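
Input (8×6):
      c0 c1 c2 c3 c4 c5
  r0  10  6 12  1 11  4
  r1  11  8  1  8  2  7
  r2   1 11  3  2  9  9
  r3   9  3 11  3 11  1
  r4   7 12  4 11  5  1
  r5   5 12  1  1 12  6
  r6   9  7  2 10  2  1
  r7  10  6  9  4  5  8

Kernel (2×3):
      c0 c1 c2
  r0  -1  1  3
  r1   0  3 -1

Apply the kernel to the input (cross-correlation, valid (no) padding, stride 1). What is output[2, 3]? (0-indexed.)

The receptive field on the input at this output position is [2 9 9 / 3 11 1]. Elementwise product with the kernel and sum: 2·-1 + 9·1 + 9·3 + 11·3 + 1·-1.

66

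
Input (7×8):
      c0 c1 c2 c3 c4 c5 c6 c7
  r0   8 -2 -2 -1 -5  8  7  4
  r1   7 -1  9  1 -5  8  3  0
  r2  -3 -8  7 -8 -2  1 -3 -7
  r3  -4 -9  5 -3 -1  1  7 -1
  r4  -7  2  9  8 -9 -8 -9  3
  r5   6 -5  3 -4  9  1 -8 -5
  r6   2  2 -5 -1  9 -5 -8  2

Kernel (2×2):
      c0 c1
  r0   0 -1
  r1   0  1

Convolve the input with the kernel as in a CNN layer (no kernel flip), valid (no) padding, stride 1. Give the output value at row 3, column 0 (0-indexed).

11

The receptive field on the input at this output position is [-4 -9 / -7 2]. Elementwise product with the kernel and sum: -9·-1 + 2·1.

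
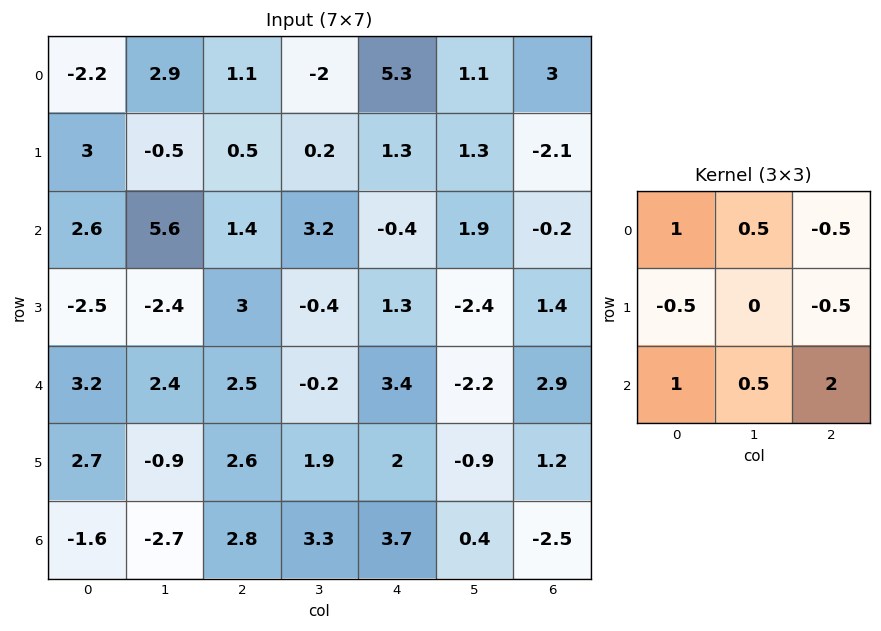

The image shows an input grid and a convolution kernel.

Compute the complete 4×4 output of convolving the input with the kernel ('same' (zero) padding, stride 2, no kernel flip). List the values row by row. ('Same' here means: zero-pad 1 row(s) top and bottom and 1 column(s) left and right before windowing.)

-0.95 -0.3 3.9 -0.3
-7.1 -6.45 -6.9 -2.4
-1.7 2.4 3.75 -0.9
3.15 -0.85 1.5 -0.5

Output[0,0]: The receptive field on the zero-padded input at this output position is [0 0 0 / 0 -2.2 2.9 / 0 3 -0.5]. Elementwise product with the kernel and sum: 0·1 + 0·0.5 + 0·-0.5 + 0·-0.5 + 2.9·-0.5 + 0·1 + 3·0.5 + -0.5·2.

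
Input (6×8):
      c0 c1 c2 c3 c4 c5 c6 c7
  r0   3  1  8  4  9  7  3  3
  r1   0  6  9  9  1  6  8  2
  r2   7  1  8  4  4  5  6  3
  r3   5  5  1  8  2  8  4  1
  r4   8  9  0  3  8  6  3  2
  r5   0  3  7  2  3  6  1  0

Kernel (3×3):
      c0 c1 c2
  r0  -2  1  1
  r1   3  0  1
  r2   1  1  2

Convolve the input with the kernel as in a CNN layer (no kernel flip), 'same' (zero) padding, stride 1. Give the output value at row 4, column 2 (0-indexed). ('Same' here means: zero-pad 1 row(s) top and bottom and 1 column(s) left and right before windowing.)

43

The receptive field on the zero-padded input at this output position is [5 1 8 / 9 0 3 / 3 7 2]. Elementwise product with the kernel and sum: 5·-2 + 1·1 + 8·1 + 9·3 + 3·1 + 3·1 + 7·1 + 2·2.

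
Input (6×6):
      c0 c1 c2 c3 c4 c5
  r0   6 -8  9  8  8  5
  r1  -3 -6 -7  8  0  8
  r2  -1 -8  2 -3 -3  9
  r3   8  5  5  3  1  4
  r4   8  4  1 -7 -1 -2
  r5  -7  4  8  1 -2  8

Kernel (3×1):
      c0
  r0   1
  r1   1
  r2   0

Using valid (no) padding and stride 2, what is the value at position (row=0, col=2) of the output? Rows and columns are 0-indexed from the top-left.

The receptive field on the input at this output position is [8 / 0 / -3]. Elementwise product with the kernel and sum: 8·1 + 0·1.

8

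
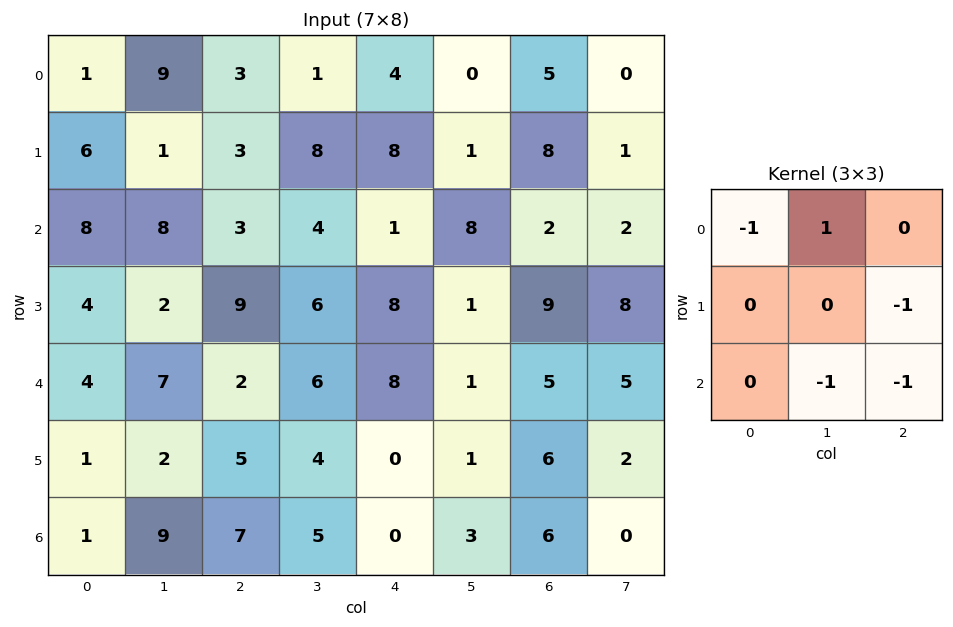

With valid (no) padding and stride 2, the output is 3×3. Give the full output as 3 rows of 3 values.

Output[0,0]: The receptive field on the input at this output position is [1 9 3 / 6 1 3 / 8 8 3]. Elementwise product with the kernel and sum: 1·-1 + 9·1 + 3·-1 + 8·-1 + 3·-1.
Output[0,1]: The receptive field on the input at this output position is [3 1 4 / 3 8 8 / 3 4 1]. Elementwise product with the kernel and sum: 3·-1 + 1·1 + 8·-1 + 4·-1 + 1·-1.

-6 -15 -22
-18 -21 -8
-18 -1 -22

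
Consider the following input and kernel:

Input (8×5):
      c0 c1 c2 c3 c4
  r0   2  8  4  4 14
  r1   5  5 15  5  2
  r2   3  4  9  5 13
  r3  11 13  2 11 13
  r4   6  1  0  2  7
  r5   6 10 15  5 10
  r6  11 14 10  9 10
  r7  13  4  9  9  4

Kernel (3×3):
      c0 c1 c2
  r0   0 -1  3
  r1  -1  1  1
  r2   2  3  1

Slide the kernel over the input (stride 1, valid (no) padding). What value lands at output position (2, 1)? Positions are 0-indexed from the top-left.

The receptive field on the input at this output position is [4 9 5 / 13 2 11 / 1 0 2]. Elementwise product with the kernel and sum: 9·-1 + 5·3 + 13·-1 + 2·1 + 11·1 + 1·2 + 0·3 + 2·1.

10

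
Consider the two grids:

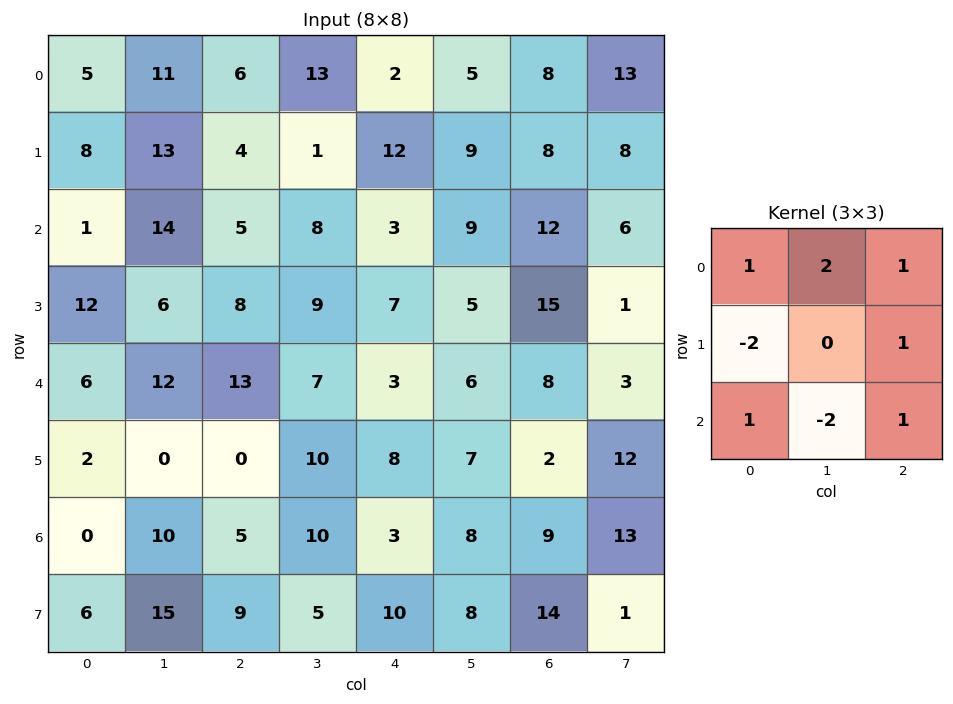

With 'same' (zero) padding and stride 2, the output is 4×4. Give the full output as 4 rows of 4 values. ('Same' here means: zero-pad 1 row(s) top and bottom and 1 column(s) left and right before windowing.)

Output[0,0]: The receptive field on the zero-padded input at this output position is [0 0 0 / 0 5 11 / 0 8 13]. Elementwise product with the kernel and sum: 0·1 + 0·2 + 0·1 + 0·-2 + 11·1 + 0·1 + 8·-2 + 13·1.

8 -3 -35 4
25 1 27 -3
38 24 21 42
17 2 14 1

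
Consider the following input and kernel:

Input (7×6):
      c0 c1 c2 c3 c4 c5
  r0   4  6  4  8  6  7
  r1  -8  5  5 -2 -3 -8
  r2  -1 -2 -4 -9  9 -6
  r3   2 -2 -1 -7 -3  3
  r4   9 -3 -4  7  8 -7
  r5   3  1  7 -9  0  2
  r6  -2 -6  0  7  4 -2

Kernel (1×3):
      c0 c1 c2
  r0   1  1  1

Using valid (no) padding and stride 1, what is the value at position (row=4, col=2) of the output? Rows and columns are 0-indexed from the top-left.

11

The receptive field on the input at this output position is [-4 7 8]. Elementwise product with the kernel and sum: -4·1 + 7·1 + 8·1.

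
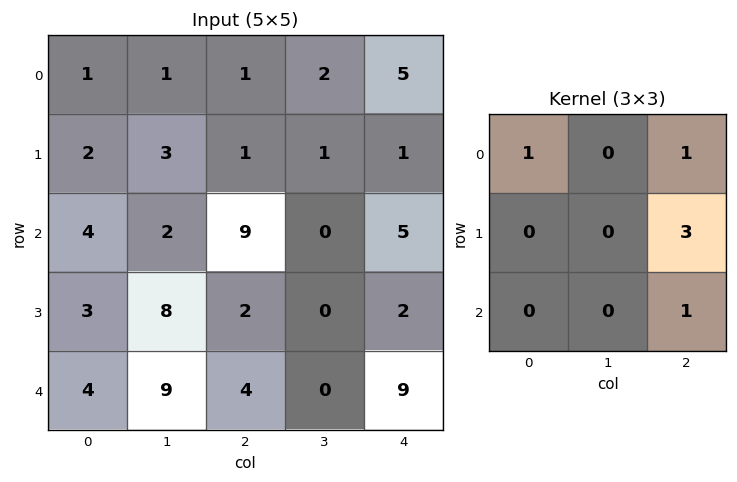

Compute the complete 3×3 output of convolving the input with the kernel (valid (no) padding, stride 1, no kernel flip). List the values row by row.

Output[0,0]: The receptive field on the input at this output position is [1 1 1 / 2 3 1 / 4 2 9]. Elementwise product with the kernel and sum: 1·1 + 1·1 + 1·3 + 9·1.
Output[0,1]: The receptive field on the input at this output position is [1 1 2 / 3 1 1 / 2 9 0]. Elementwise product with the kernel and sum: 1·1 + 2·1 + 1·3 + 0·1.

14 6 14
32 4 19
23 2 29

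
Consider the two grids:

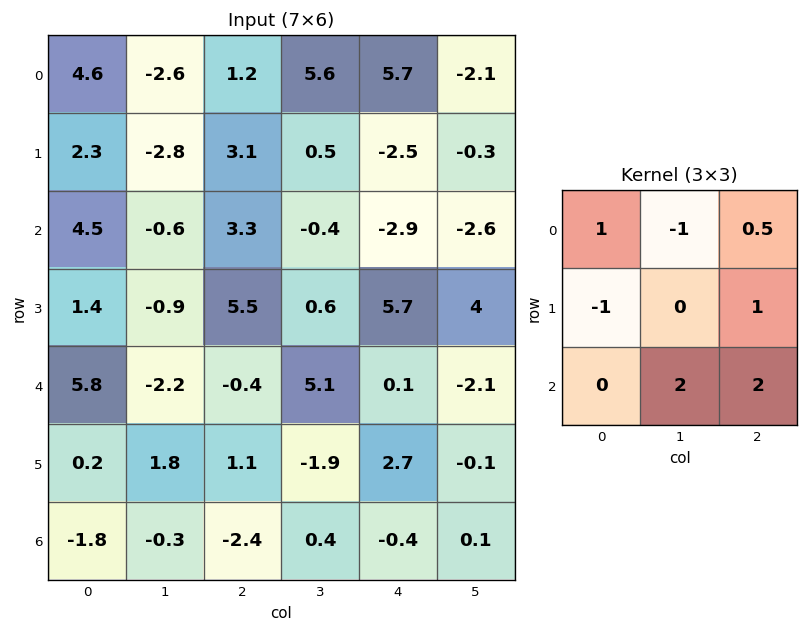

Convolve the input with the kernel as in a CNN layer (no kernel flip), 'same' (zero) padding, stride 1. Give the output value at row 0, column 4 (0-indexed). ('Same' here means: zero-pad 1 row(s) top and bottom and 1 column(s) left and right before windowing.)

The receptive field on the zero-padded input at this output position is [0 0 0 / 5.6 5.7 -2.1 / 0.5 -2.5 -0.3]. Elementwise product with the kernel and sum: 0·1 + 0·-1 + 0·0.5 + 5.6·-1 + -2.1·1 + -2.5·2 + -0.3·2.

-13.3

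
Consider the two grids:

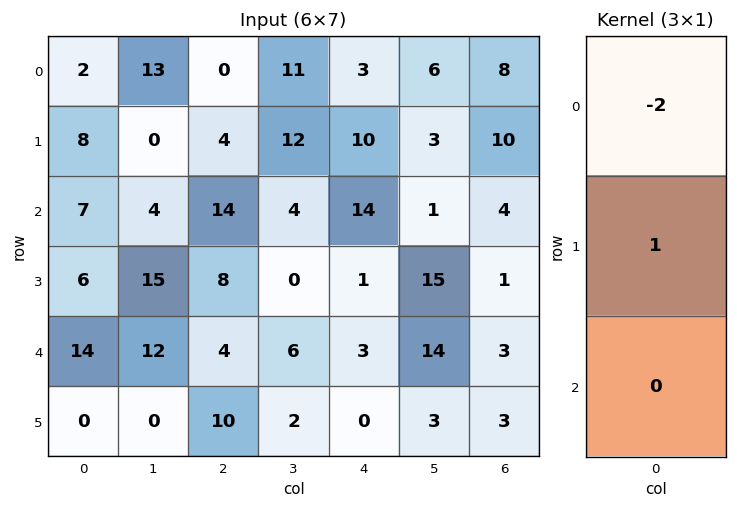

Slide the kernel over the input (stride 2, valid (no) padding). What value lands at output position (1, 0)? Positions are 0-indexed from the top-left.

The receptive field on the input at this output position is [7 / 6 / 14]. Elementwise product with the kernel and sum: 7·-2 + 6·1.

-8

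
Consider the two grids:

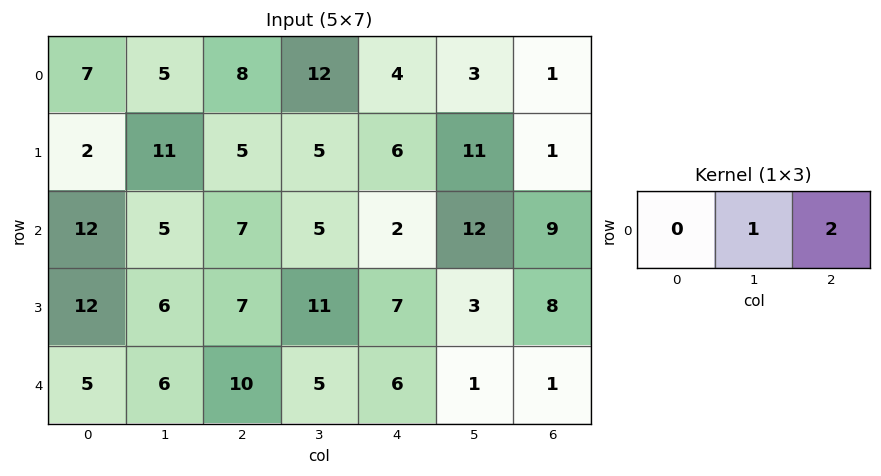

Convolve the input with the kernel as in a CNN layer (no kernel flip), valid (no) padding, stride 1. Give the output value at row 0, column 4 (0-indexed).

5

The receptive field on the input at this output position is [4 3 1]. Elementwise product with the kernel and sum: 3·1 + 1·2.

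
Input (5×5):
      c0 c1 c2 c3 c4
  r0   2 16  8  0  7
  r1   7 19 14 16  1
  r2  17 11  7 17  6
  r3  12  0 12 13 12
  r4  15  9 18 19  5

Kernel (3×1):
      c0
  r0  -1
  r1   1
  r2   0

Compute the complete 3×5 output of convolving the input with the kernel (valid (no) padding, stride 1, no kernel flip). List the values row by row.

Output[0,0]: The receptive field on the input at this output position is [2 / 7 / 17]. Elementwise product with the kernel and sum: 2·-1 + 7·1.
Output[0,1]: The receptive field on the input at this output position is [16 / 19 / 11]. Elementwise product with the kernel and sum: 16·-1 + 19·1.

5 3 6 16 -6
10 -8 -7 1 5
-5 -11 5 -4 6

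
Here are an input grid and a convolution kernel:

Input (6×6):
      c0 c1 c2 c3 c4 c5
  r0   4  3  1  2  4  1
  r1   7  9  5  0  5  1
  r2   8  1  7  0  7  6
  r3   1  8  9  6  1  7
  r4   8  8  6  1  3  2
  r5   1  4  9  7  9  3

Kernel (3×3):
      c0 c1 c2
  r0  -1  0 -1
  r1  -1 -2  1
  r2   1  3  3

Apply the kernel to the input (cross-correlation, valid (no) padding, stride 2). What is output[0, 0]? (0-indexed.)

The receptive field on the input at this output position is [4 3 1 / 7 9 5 / 8 1 7]. Elementwise product with the kernel and sum: 4·-1 + 1·-1 + 7·-1 + 9·-2 + 5·1 + 8·1 + 1·3 + 7·3.

7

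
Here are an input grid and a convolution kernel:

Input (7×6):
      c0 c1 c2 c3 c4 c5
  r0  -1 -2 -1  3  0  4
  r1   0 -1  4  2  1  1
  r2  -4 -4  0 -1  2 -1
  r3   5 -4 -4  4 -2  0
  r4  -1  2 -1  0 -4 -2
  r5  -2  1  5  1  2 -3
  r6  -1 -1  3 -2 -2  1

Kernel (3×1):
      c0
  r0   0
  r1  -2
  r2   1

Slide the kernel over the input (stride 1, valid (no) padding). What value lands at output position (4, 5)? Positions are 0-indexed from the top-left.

7

The receptive field on the input at this output position is [-2 / -3 / 1]. Elementwise product with the kernel and sum: -3·-2 + 1·1.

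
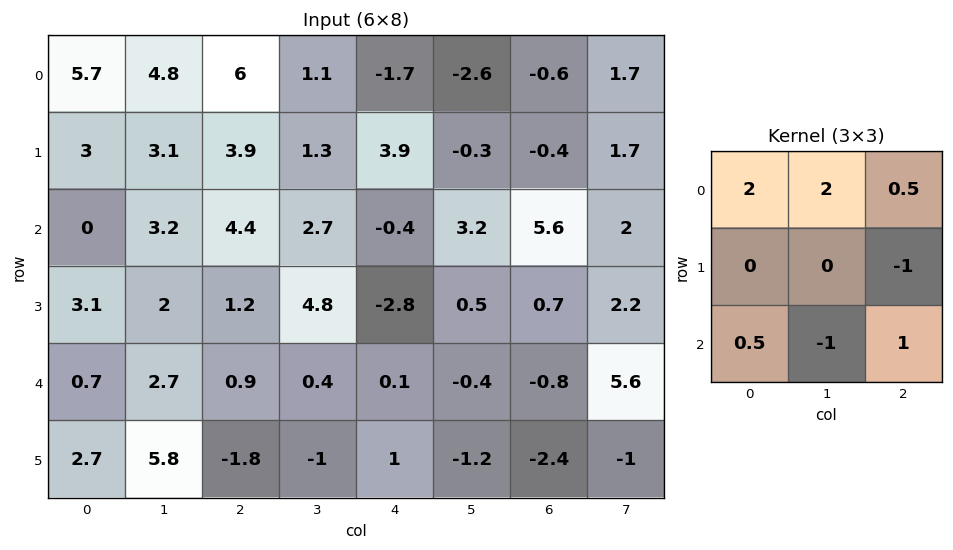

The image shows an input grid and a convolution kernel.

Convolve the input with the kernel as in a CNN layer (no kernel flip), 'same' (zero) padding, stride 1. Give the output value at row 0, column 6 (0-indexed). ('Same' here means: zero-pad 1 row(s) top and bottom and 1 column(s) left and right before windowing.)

The receptive field on the zero-padded input at this output position is [0 0 0 / -2.6 -0.6 1.7 / -0.3 -0.4 1.7]. Elementwise product with the kernel and sum: 0·2 + 0·2 + 0·0.5 + 1.7·-1 + -0.3·0.5 + -0.4·-1 + 1.7·1.

0.25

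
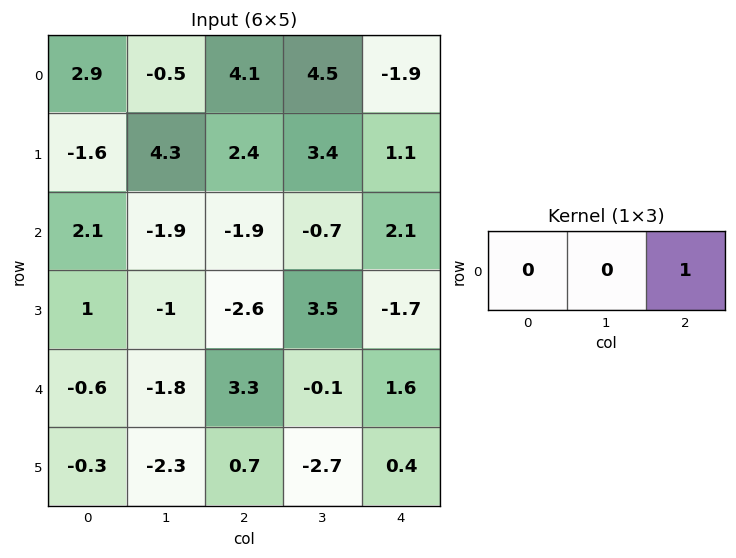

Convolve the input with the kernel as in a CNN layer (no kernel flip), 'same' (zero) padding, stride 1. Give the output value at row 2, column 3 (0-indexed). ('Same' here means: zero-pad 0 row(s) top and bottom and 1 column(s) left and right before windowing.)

2.1

The receptive field on the zero-padded input at this output position is [-1.9 -0.7 2.1]. Elementwise product with the kernel and sum: 2.1·1.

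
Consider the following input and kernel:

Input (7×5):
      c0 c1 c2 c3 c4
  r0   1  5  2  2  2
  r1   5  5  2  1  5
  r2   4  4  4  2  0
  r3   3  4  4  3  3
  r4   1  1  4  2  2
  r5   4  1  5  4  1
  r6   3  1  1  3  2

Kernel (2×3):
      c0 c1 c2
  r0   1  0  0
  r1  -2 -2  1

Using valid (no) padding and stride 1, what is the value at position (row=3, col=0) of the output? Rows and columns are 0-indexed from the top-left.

3

The receptive field on the input at this output position is [3 4 4 / 1 1 4]. Elementwise product with the kernel and sum: 3·1 + 1·-2 + 1·-2 + 4·1.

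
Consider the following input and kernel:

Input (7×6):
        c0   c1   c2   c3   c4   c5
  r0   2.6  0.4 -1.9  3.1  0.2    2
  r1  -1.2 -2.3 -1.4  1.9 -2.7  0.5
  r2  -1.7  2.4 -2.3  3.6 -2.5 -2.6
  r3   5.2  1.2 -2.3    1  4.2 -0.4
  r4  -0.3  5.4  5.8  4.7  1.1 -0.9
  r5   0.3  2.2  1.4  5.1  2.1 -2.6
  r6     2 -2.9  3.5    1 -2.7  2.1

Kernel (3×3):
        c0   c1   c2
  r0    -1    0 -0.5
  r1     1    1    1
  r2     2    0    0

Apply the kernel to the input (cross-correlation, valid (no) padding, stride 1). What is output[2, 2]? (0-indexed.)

The receptive field on the input at this output position is [-2.3 3.6 -2.5 / -2.3 1 4.2 / 5.8 4.7 1.1]. Elementwise product with the kernel and sum: -2.3·-1 + -2.5·-0.5 + -2.3·1 + 1·1 + 4.2·1 + 5.8·2.

18.05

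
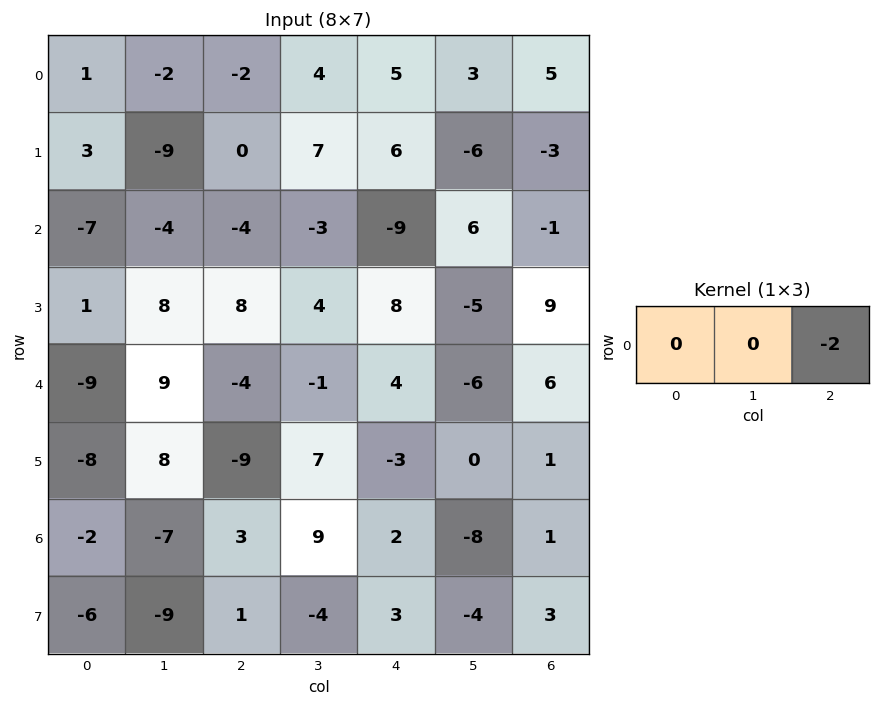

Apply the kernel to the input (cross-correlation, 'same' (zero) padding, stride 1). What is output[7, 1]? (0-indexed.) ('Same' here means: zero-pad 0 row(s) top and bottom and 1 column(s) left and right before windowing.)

-2

The receptive field on the zero-padded input at this output position is [-6 -9 1]. Elementwise product with the kernel and sum: 1·-2.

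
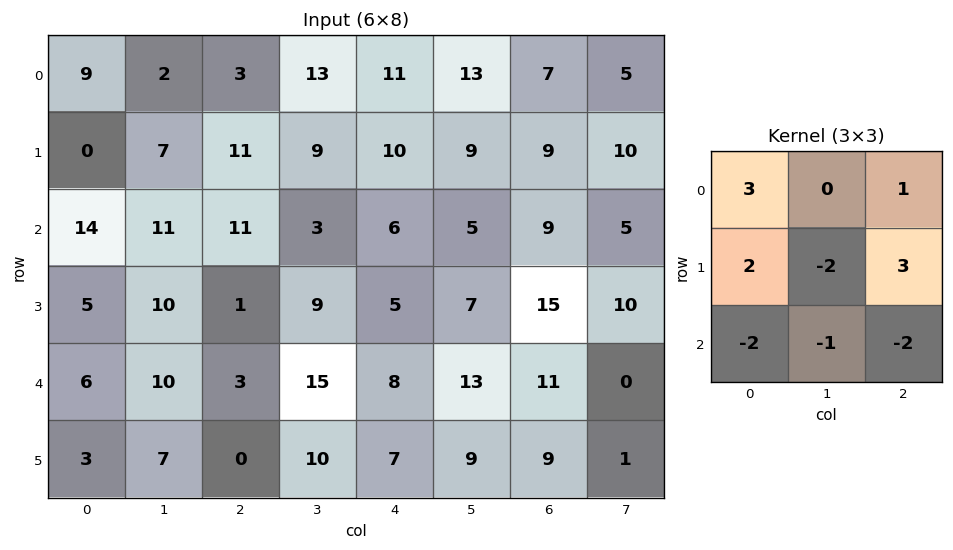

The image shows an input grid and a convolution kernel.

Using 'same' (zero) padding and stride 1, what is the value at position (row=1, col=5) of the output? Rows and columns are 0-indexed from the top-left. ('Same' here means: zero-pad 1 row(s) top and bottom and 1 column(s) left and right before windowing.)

The receptive field on the zero-padded input at this output position is [11 13 7 / 10 9 9 / 6 5 9]. Elementwise product with the kernel and sum: 11·3 + 7·1 + 10·2 + 9·-2 + 9·3 + 6·-2 + 5·-1 + 9·-2.

34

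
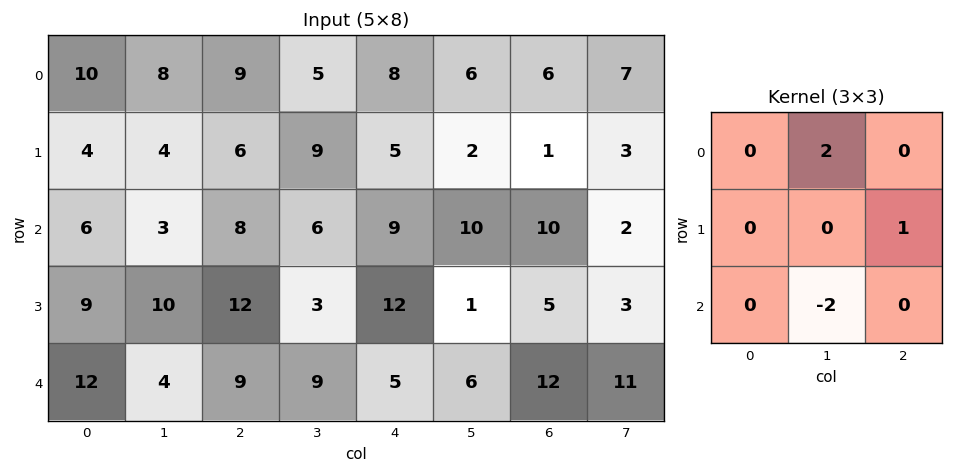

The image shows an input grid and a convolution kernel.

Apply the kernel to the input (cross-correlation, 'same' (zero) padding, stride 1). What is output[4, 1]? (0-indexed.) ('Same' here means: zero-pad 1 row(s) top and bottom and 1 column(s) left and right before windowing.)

29

The receptive field on the zero-padded input at this output position is [9 10 12 / 12 4 9 / 0 0 0]. Elementwise product with the kernel and sum: 10·2 + 9·1 + 0·-2.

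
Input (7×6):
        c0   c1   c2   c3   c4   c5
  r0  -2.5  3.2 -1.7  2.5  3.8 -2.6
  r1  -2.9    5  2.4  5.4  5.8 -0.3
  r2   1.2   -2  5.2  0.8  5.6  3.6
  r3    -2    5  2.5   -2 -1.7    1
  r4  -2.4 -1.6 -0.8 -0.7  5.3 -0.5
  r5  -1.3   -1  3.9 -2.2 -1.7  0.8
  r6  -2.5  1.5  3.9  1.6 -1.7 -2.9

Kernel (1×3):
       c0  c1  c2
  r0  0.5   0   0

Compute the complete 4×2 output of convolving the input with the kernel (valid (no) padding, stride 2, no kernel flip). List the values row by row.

Output[0,0]: The receptive field on the input at this output position is [-2.5 3.2 -1.7]. Elementwise product with the kernel and sum: -2.5·0.5.

-1.25 -0.85
0.6 2.6
-1.2 -0.4
-1.25 1.95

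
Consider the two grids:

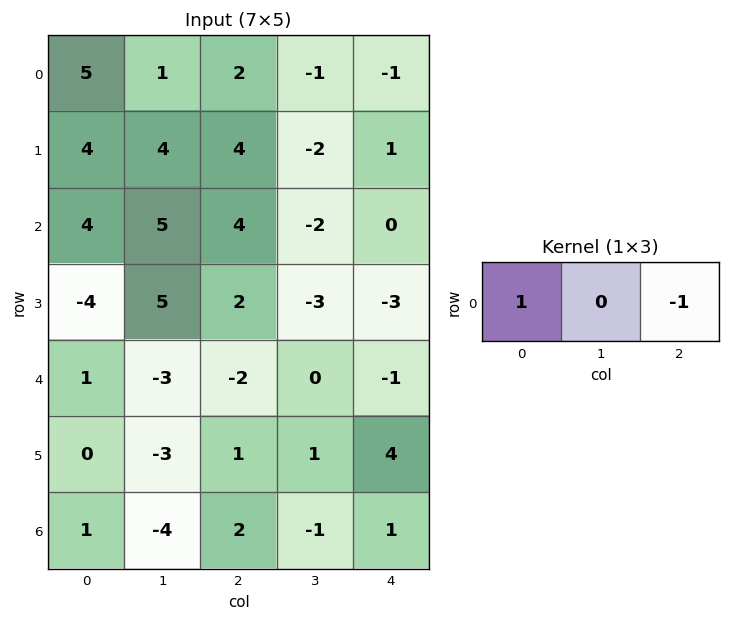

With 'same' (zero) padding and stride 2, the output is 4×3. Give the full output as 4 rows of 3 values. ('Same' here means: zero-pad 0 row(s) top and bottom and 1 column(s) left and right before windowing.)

Output[0,0]: The receptive field on the zero-padded input at this output position is [0 5 1]. Elementwise product with the kernel and sum: 0·1 + 1·-1.
Output[0,1]: The receptive field on the zero-padded input at this output position is [1 2 -1]. Elementwise product with the kernel and sum: 1·1 + -1·-1.

-1 2 -1
-5 7 -2
3 -3 0
4 -3 -1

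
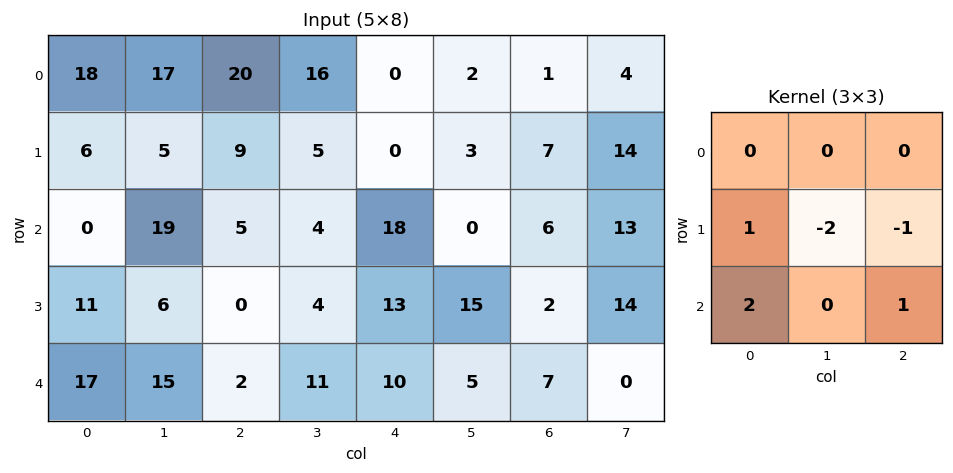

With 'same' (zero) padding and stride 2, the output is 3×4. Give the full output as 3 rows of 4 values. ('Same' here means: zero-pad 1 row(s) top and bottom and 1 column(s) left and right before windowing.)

-48 -24 27 16
-13 21 -9 19
-49 0 -14 -9

Output[0,0]: The receptive field on the zero-padded input at this output position is [0 0 0 / 0 18 17 / 0 6 5]. Elementwise product with the kernel and sum: 0·1 + 18·-2 + 17·-1 + 0·2 + 5·1.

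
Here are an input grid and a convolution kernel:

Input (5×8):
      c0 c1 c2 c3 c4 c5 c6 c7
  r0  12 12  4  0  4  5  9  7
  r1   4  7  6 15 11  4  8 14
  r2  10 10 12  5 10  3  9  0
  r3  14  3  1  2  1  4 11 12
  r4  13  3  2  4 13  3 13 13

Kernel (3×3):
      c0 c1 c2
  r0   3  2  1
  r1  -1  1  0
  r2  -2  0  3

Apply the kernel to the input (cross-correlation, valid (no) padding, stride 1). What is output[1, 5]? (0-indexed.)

The receptive field on the input at this output position is [4 8 14 / 3 9 0 / 4 11 12]. Elementwise product with the kernel and sum: 4·3 + 8·2 + 14·1 + 3·-1 + 9·1 + 4·-2 + 12·3.

76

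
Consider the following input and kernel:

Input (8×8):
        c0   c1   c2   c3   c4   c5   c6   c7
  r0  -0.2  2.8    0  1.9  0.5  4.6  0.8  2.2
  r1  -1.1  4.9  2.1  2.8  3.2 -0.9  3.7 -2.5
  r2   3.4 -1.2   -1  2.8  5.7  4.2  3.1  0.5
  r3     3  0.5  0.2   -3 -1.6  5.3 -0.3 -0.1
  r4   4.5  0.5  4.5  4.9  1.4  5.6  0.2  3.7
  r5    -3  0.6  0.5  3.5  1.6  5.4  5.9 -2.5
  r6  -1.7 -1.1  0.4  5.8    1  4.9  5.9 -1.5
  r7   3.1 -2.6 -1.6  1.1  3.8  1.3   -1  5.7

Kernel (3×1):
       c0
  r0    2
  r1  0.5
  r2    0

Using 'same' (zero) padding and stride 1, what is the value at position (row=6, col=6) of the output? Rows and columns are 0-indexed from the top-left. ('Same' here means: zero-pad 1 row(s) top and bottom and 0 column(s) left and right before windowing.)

14.75

The receptive field on the zero-padded input at this output position is [5.9 / 5.9 / -1]. Elementwise product with the kernel and sum: 5.9·2 + 5.9·0.5.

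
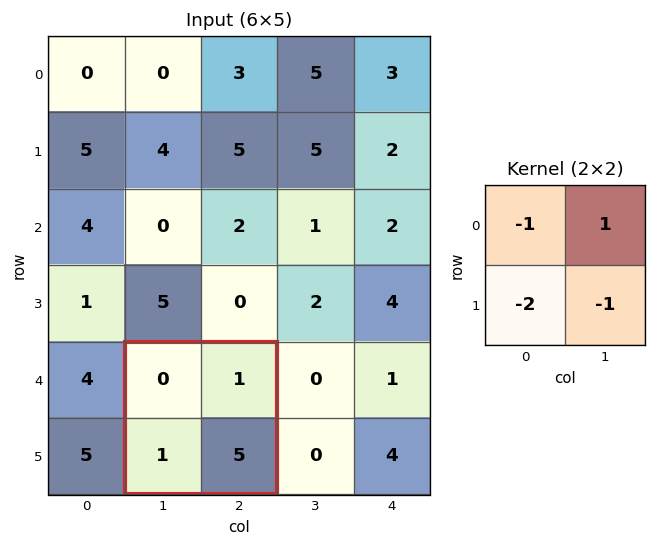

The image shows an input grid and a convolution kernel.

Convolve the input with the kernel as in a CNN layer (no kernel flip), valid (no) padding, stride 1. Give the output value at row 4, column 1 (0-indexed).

-6

The receptive field on the input at this output position is [0 1 / 1 5]. Elementwise product with the kernel and sum: 0·-1 + 1·1 + 1·-2 + 5·-1.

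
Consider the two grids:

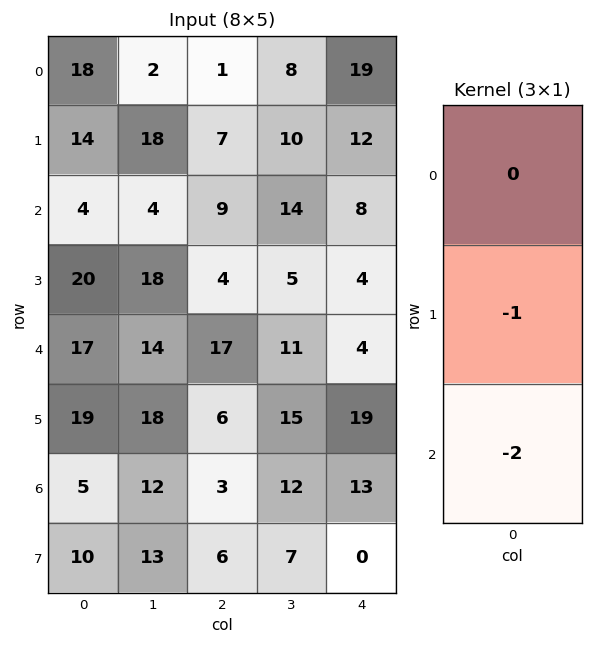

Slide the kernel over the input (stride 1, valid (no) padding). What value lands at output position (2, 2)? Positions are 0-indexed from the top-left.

-38

The receptive field on the input at this output position is [9 / 4 / 17]. Elementwise product with the kernel and sum: 4·-1 + 17·-2.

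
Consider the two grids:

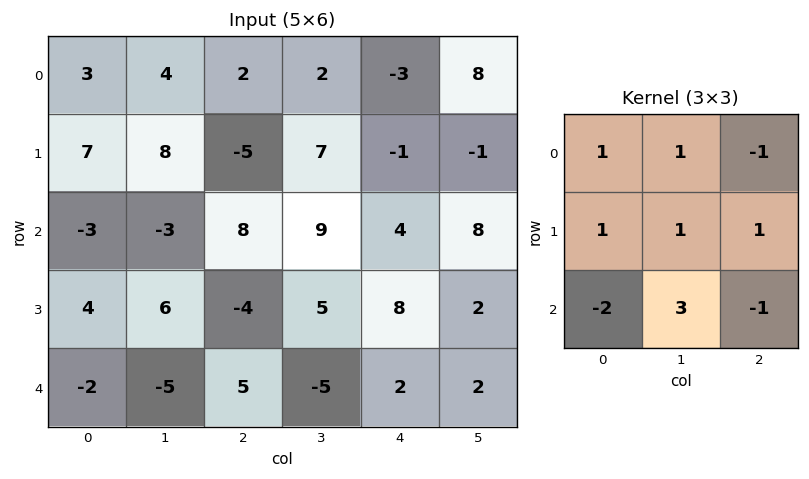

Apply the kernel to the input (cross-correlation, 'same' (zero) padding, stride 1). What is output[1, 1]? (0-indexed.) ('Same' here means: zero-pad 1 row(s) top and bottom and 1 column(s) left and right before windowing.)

The receptive field on the zero-padded input at this output position is [3 4 2 / 7 8 -5 / -3 -3 8]. Elementwise product with the kernel and sum: 3·1 + 4·1 + 2·-1 + 7·1 + 8·1 + -5·1 + -3·-2 + -3·3 + 8·-1.

4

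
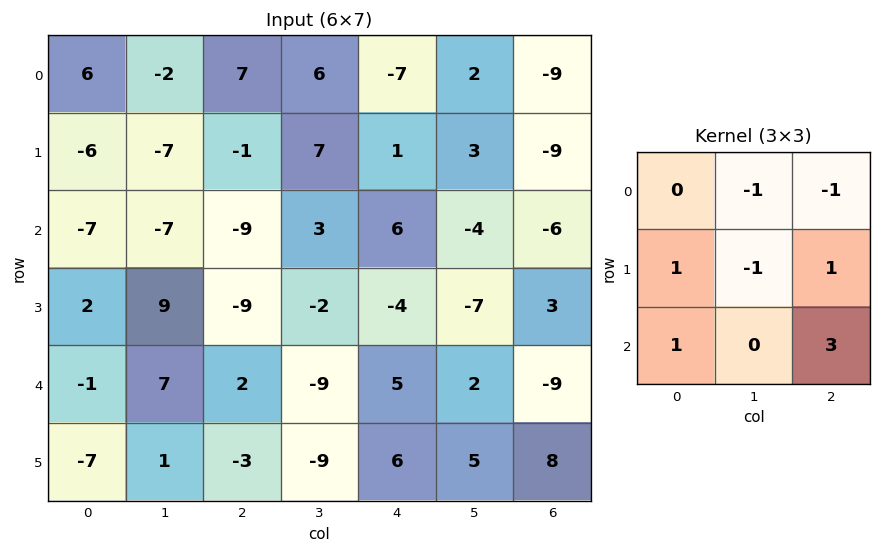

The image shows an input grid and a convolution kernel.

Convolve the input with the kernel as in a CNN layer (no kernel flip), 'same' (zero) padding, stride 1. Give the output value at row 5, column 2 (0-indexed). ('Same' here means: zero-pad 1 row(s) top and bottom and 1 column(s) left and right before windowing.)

The receptive field on the zero-padded input at this output position is [7 2 -9 / 1 -3 -9 / 0 0 0]. Elementwise product with the kernel and sum: 2·-1 + -9·-1 + 1·1 + -3·-1 + -9·1 + 0·1 + 0·3.

2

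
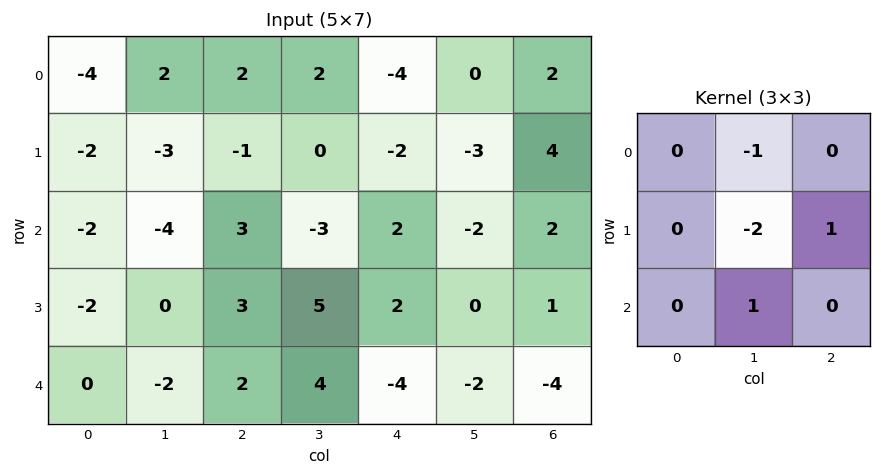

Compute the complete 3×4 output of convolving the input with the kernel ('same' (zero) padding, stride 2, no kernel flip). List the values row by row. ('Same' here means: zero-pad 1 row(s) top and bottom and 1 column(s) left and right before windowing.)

Output[0,0]: The receptive field on the zero-padded input at this output position is [0 0 0 / 0 -4 2 / 0 -2 -3]. Elementwise product with the kernel and sum: 0·-1 + -4·-2 + 2·1 + -2·1.
Output[0,1]: The receptive field on the zero-padded input at this output position is [0 0 0 / 2 2 2 / -3 -1 0]. Elementwise product with the kernel and sum: 0·-1 + 2·-2 + 2·1 + -1·1.

8 -3 6 0
0 -5 -2 -7
0 -3 4 7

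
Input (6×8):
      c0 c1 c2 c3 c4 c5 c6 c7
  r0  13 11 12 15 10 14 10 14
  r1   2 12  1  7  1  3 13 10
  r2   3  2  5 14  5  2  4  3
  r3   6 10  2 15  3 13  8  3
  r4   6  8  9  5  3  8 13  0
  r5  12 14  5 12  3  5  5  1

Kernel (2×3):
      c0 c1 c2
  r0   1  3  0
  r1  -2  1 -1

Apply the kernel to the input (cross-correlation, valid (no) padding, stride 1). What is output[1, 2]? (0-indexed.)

The receptive field on the input at this output position is [1 7 1 / 5 14 5]. Elementwise product with the kernel and sum: 1·1 + 7·3 + 5·-2 + 14·1 + 5·-1.

21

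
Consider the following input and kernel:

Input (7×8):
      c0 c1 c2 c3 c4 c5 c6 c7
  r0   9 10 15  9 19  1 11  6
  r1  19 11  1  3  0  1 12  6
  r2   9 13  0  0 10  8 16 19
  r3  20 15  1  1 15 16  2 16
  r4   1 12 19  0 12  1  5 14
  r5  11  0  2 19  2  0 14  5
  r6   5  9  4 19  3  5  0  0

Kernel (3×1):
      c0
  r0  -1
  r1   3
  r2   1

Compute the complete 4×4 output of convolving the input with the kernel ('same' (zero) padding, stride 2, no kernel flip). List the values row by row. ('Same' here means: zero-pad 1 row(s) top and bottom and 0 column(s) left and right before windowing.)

Output[0,0]: The receptive field on the zero-padded input at this output position is [0 / 9 / 19]. Elementwise product with the kernel and sum: 0·-1 + 9·3 + 19·1.
Output[0,1]: The receptive field on the zero-padded input at this output position is [0 / 15 / 1]. Elementwise product with the kernel and sum: 0·-1 + 15·3 + 1·1.

46 46 57 45
28 0 45 38
-6 58 23 27
4 10 7 -14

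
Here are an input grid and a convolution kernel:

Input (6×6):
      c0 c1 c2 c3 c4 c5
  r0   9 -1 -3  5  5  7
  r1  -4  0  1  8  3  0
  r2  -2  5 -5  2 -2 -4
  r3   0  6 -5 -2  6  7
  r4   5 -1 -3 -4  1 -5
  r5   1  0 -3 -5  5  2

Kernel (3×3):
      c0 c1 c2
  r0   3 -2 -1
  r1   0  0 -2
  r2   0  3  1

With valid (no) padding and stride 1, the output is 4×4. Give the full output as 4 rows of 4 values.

40 -31 -26 -12
10 -31 -12 51
-7 14 -40 -2
-4 24 -29 2

Output[0,0]: The receptive field on the input at this output position is [9 -1 -3 / -4 0 1 / -2 5 -5]. Elementwise product with the kernel and sum: 9·3 + -1·-2 + -3·-1 + 1·-2 + 5·3 + -5·1.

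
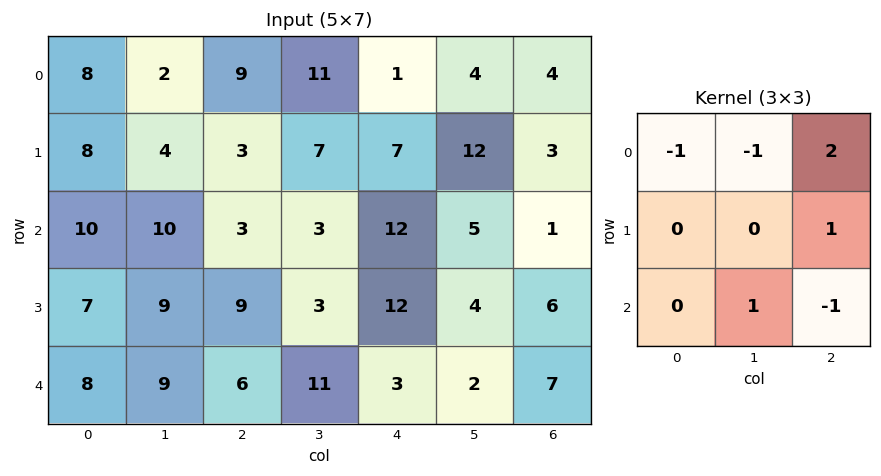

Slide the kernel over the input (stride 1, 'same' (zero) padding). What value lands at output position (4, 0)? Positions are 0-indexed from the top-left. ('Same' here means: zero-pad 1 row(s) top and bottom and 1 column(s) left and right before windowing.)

The receptive field on the zero-padded input at this output position is [0 7 9 / 0 8 9 / 0 0 0]. Elementwise product with the kernel and sum: 0·-1 + 7·-1 + 9·2 + 9·1 + 0·1 + 0·-1.

20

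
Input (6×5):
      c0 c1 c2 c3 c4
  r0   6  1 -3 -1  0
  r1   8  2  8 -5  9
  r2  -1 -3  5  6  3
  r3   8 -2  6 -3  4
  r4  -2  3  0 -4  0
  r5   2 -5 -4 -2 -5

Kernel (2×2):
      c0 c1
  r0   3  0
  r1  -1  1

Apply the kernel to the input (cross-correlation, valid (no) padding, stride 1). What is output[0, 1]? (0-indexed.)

The receptive field on the input at this output position is [1 -3 / 2 8]. Elementwise product with the kernel and sum: 1·3 + 2·-1 + 8·1.

9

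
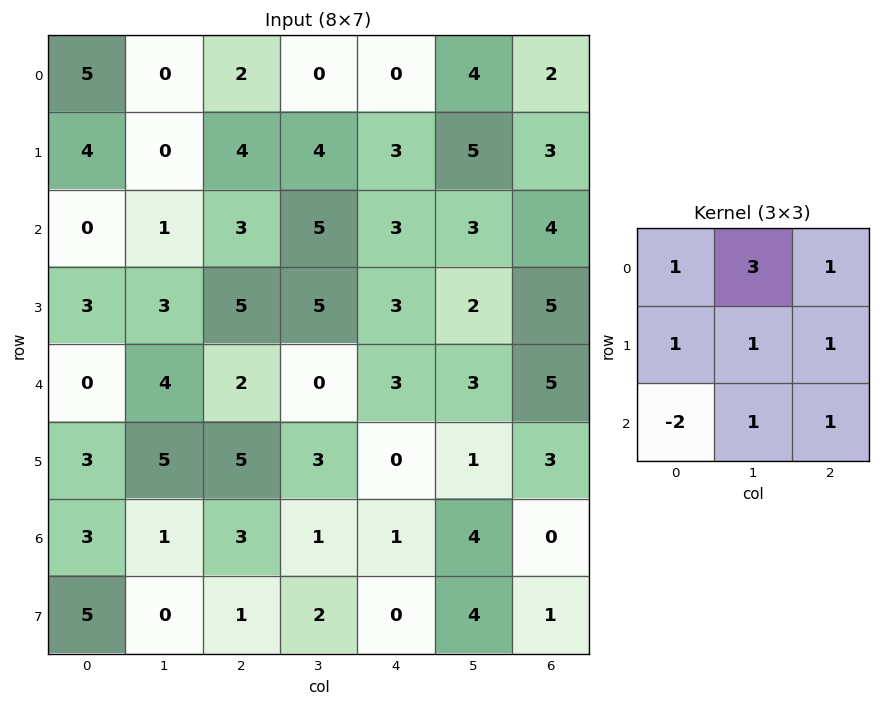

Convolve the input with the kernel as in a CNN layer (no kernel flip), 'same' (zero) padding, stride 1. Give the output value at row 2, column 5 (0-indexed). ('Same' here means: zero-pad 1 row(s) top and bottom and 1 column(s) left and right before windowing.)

The receptive field on the zero-padded input at this output position is [3 5 3 / 3 3 4 / 3 2 5]. Elementwise product with the kernel and sum: 3·1 + 5·3 + 3·1 + 3·1 + 3·1 + 4·1 + 3·-2 + 2·1 + 5·1.

32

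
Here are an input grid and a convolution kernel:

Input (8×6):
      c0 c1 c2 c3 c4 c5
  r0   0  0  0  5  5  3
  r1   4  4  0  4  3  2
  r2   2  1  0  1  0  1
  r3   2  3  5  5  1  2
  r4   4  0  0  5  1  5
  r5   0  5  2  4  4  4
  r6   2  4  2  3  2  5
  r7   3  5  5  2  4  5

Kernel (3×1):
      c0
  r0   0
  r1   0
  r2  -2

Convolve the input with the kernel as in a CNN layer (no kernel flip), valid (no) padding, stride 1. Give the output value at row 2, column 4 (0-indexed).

-2

The receptive field on the input at this output position is [0 / 1 / 1]. Elementwise product with the kernel and sum: 1·-2.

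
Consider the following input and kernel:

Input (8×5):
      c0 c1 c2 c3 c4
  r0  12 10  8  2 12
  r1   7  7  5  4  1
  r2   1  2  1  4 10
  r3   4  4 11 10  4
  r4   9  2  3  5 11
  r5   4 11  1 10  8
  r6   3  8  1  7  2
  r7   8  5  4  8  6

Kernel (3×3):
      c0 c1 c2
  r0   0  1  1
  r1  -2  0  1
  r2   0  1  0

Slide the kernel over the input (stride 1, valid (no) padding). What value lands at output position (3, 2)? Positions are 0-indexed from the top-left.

29

The receptive field on the input at this output position is [11 10 4 / 3 5 11 / 1 10 8]. Elementwise product with the kernel and sum: 10·1 + 4·1 + 3·-2 + 11·1 + 10·1.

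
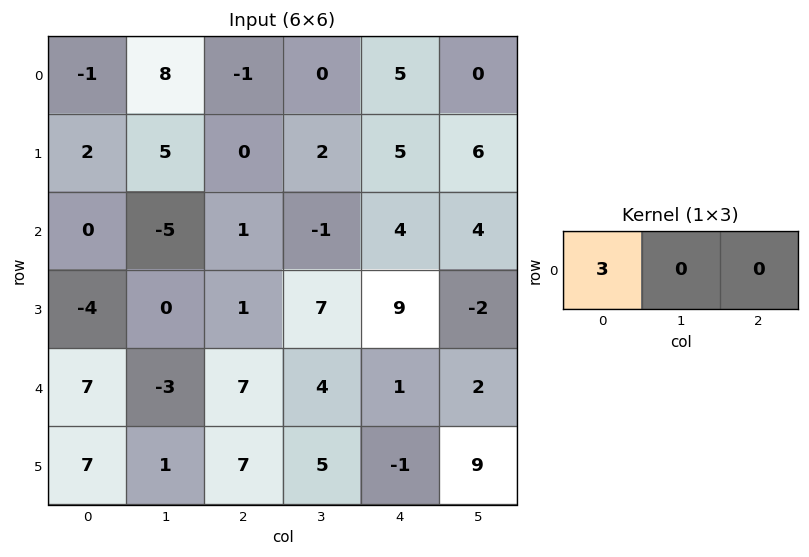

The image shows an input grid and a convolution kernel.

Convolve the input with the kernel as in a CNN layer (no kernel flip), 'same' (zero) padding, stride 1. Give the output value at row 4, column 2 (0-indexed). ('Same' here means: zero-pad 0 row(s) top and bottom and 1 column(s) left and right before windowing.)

The receptive field on the zero-padded input at this output position is [-3 7 4]. Elementwise product with the kernel and sum: -3·3.

-9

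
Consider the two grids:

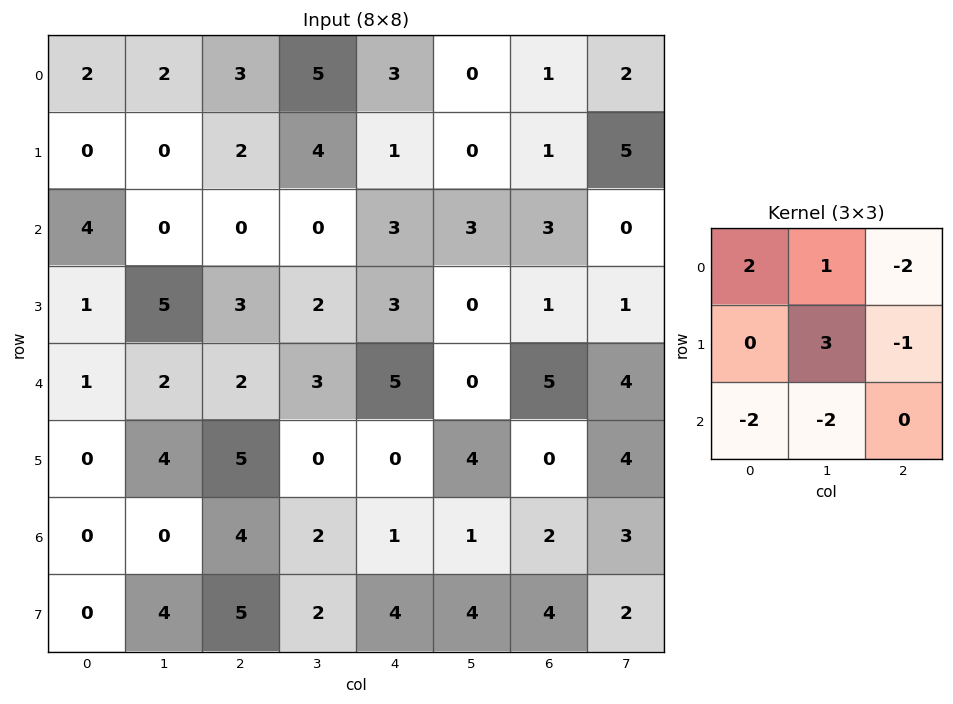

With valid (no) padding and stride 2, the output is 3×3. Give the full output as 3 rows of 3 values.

Output[0,0]: The receptive field on the input at this output position is [2 2 3 / 0 0 2 / 4 0 0]. Elementwise product with the kernel and sum: 2·2 + 2·1 + 3·-2 + 0·3 + 2·-1 + 4·-2 + 0·-2.

-10 16 -9
14 -13 -8
7 -15 8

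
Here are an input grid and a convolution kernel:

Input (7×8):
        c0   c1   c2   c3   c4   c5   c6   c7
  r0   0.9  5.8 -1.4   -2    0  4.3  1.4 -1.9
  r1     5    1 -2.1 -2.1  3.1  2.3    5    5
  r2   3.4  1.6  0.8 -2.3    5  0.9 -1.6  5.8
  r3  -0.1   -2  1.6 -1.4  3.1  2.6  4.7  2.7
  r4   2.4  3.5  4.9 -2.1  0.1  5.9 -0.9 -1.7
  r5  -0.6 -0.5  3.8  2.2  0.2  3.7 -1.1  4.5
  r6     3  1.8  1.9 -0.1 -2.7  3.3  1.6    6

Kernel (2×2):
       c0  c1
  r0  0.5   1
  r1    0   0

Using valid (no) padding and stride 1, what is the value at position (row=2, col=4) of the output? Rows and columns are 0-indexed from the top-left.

3.4

The receptive field on the input at this output position is [5 0.9 / 3.1 2.6]. Elementwise product with the kernel and sum: 5·0.5 + 0.9·1.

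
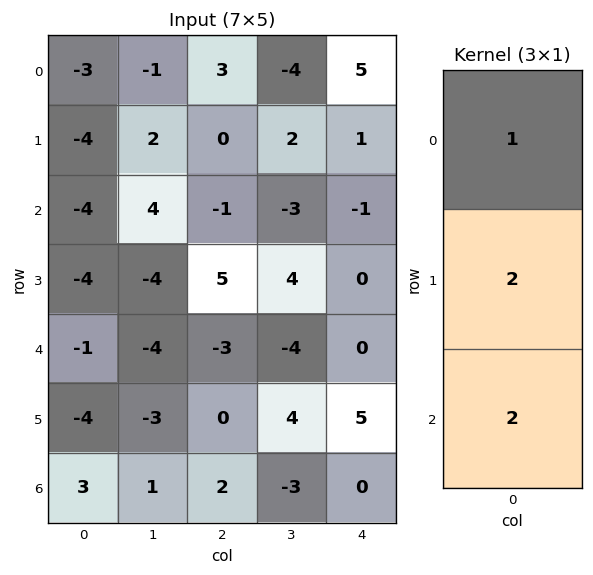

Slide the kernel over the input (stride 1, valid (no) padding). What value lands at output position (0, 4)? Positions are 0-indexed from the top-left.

5

The receptive field on the input at this output position is [5 / 1 / -1]. Elementwise product with the kernel and sum: 5·1 + 1·2 + -1·2.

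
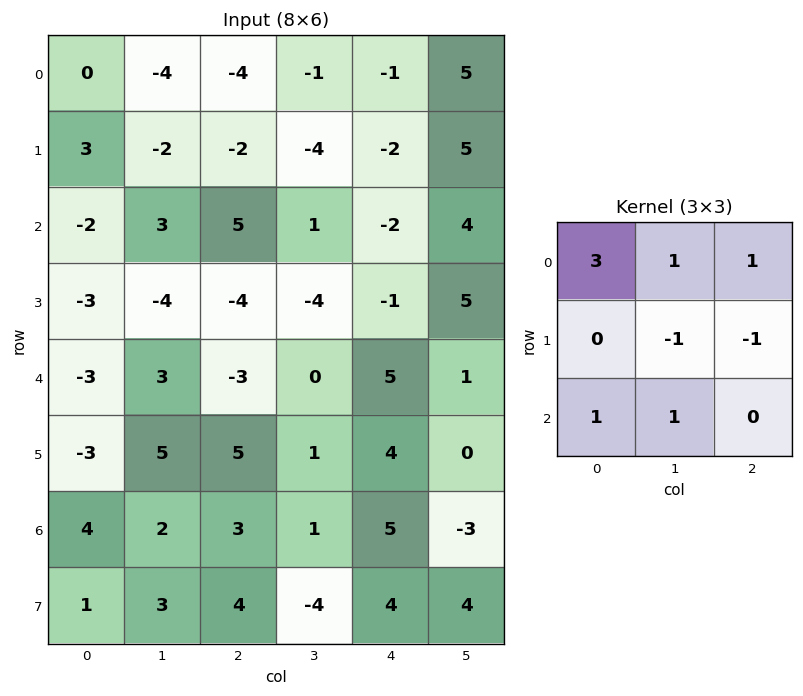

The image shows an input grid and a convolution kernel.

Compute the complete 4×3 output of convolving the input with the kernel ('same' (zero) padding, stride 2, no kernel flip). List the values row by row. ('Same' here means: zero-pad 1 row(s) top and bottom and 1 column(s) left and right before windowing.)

Output[0,0]: The receptive field on the zero-padded input at this output position is [0 0 0 / 0 0 -4 / 0 3 -2]. Elementwise product with the kernel and sum: 0·3 + 0·1 + 0·1 + 0·-1 + -4·-1 + 0·1 + 3·1.

7 1 -10
-3 -26 -16
-10 -7 -9
-3 24 5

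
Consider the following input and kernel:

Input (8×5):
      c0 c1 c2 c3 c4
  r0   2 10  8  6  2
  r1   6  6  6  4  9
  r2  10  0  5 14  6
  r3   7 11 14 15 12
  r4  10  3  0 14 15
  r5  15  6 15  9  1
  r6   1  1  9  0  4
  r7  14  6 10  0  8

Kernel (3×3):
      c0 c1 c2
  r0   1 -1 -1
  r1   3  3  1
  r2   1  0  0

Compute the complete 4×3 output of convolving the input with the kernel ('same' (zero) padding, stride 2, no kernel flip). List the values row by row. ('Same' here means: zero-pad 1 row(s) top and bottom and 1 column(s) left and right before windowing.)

Output[0,0]: The receptive field on the zero-padded input at this output position is [0 0 0 / 0 2 10 / 0 6 6]. Elementwise product with the kernel and sum: 0·1 + 0·-1 + 0·-1 + 0·3 + 2·3 + 10·1 + 0·1.

16 66 28
18 36 70
15 11 99
-17 18 20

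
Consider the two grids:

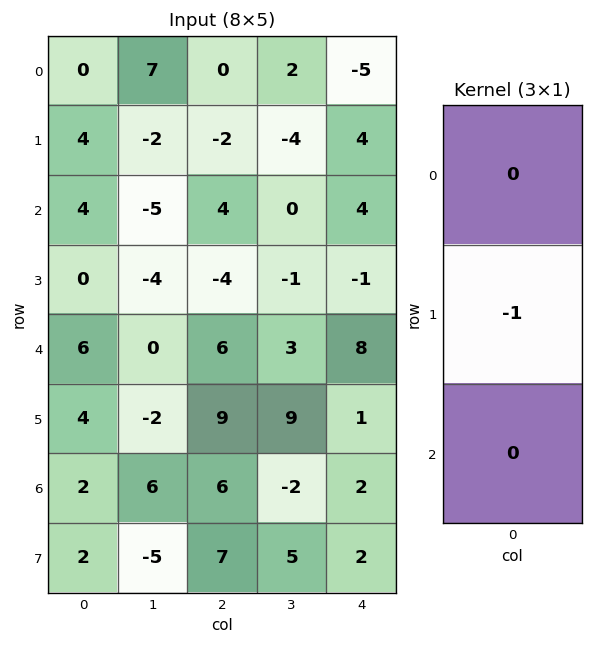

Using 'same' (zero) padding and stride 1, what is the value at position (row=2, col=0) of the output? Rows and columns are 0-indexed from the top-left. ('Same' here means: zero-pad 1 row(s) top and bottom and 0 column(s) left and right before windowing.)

-4

The receptive field on the zero-padded input at this output position is [4 / 4 / 0]. Elementwise product with the kernel and sum: 4·-1.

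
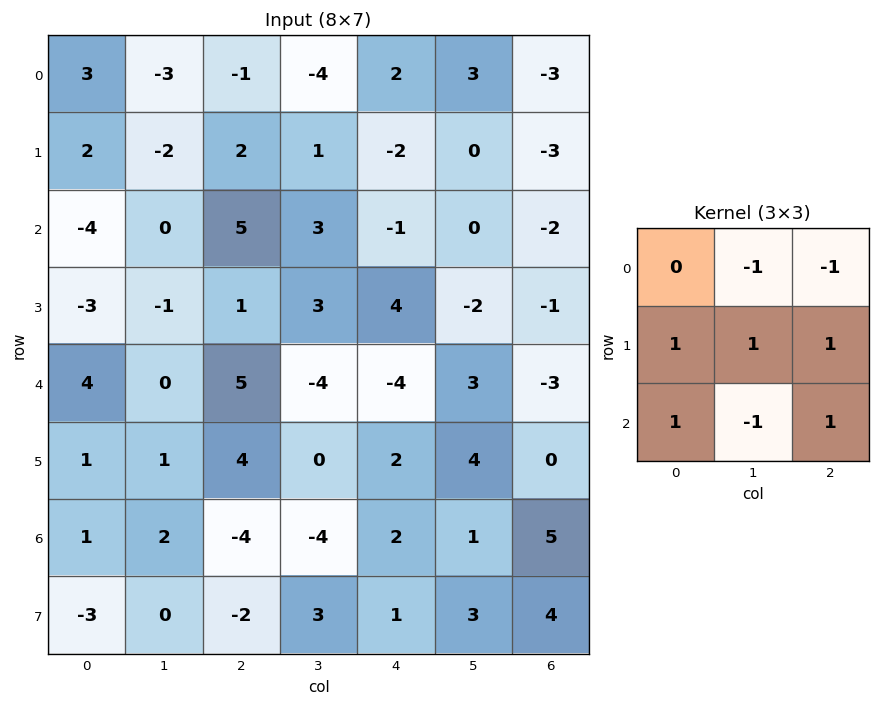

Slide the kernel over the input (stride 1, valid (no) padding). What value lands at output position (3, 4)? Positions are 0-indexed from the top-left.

The receptive field on the input at this output position is [4 -2 -1 / -4 3 -3 / 2 4 0]. Elementwise product with the kernel and sum: -2·-1 + -1·-1 + -4·1 + 3·1 + -3·1 + 2·1 + 4·-1 + 0·1.

-3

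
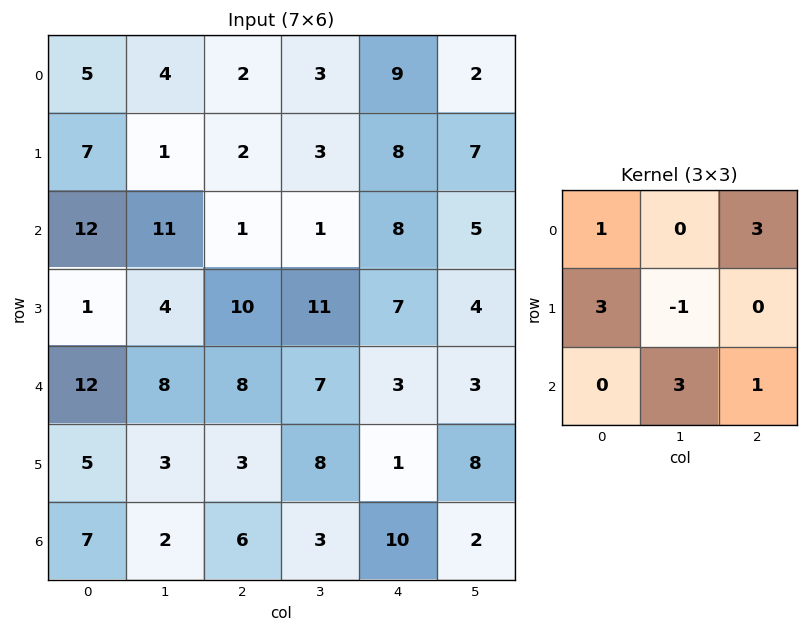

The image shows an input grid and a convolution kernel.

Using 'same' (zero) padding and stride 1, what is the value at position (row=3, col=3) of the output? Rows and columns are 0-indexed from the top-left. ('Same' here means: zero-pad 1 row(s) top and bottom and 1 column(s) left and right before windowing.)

The receptive field on the zero-padded input at this output position is [1 1 8 / 10 11 7 / 8 7 3]. Elementwise product with the kernel and sum: 1·1 + 8·3 + 10·3 + 11·-1 + 7·3 + 3·1.

68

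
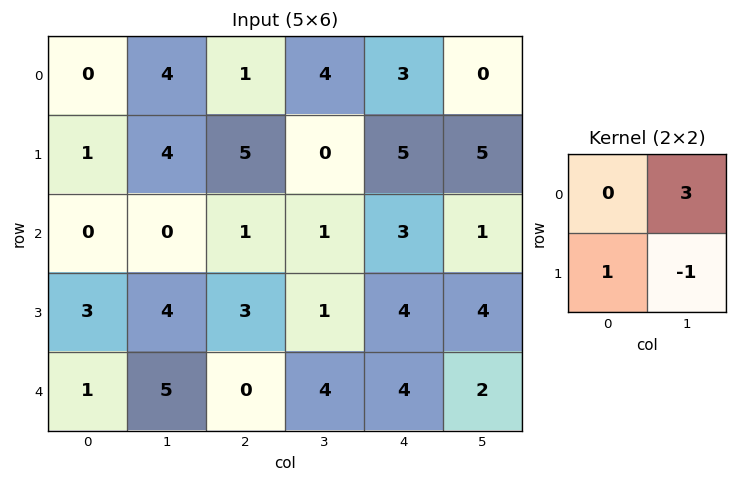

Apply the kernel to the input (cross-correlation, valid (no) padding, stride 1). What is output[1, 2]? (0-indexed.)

0

The receptive field on the input at this output position is [5 0 / 1 1]. Elementwise product with the kernel and sum: 0·3 + 1·1 + 1·-1.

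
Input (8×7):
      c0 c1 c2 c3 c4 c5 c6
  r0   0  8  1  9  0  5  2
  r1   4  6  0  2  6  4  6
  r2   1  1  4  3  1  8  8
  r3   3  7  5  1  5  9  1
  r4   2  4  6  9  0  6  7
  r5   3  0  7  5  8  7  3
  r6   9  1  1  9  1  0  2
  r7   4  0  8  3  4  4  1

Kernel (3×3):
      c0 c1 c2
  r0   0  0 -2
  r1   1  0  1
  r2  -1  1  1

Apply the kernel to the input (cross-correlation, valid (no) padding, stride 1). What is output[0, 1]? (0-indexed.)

The receptive field on the input at this output position is [8 1 9 / 6 0 2 / 1 4 3]. Elementwise product with the kernel and sum: 9·-2 + 6·1 + 2·1 + 1·-1 + 4·1 + 3·1.

-4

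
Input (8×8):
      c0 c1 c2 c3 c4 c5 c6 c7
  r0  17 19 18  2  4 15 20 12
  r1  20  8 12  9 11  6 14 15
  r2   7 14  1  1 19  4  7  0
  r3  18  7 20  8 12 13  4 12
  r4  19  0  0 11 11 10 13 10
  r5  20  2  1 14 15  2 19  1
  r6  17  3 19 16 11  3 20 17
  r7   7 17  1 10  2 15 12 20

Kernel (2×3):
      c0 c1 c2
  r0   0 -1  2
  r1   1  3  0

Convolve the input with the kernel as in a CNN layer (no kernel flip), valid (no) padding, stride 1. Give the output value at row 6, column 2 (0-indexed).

37

The receptive field on the input at this output position is [19 16 11 / 1 10 2]. Elementwise product with the kernel and sum: 16·-1 + 11·2 + 1·1 + 10·3.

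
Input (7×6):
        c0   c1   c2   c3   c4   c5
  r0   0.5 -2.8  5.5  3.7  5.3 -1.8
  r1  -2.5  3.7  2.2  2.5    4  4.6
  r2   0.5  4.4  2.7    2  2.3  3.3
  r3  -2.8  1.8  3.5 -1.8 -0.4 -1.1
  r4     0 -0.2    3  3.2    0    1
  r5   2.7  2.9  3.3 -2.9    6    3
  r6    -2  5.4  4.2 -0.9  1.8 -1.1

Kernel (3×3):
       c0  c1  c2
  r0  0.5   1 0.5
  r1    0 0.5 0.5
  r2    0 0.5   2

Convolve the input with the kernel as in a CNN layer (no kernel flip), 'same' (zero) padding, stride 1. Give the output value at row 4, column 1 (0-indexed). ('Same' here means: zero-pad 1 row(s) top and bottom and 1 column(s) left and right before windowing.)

11.6

The receptive field on the zero-padded input at this output position is [-2.8 1.8 3.5 / 0 -0.2 3 / 2.7 2.9 3.3]. Elementwise product with the kernel and sum: -2.8·0.5 + 1.8·1 + 3.5·0.5 + -0.2·0.5 + 3·0.5 + 2.9·0.5 + 3.3·2.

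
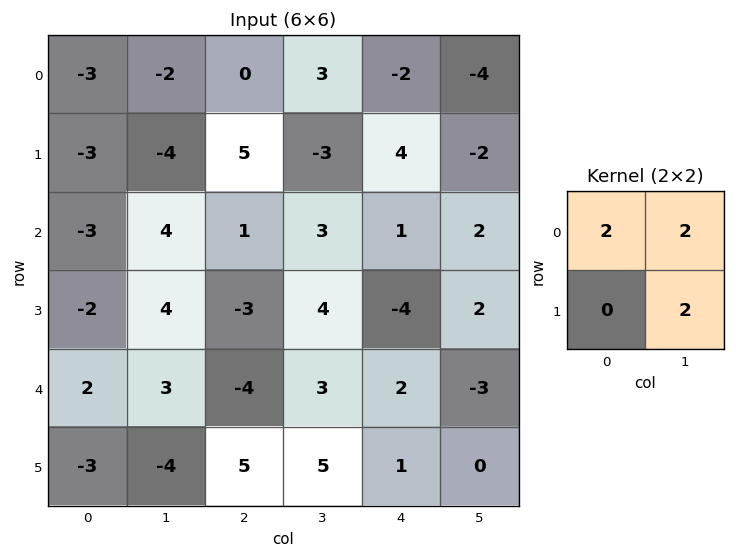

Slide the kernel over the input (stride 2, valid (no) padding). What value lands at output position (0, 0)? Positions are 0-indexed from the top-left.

The receptive field on the input at this output position is [-3 -2 / -3 -4]. Elementwise product with the kernel and sum: -3·2 + -2·2 + -4·2.

-18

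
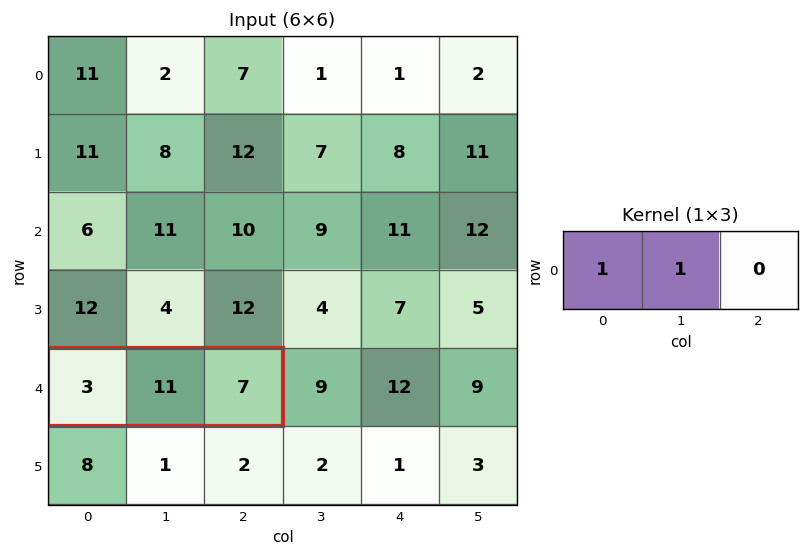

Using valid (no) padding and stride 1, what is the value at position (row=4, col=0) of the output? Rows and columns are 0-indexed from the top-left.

The receptive field on the input at this output position is [3 11 7]. Elementwise product with the kernel and sum: 3·1 + 11·1.

14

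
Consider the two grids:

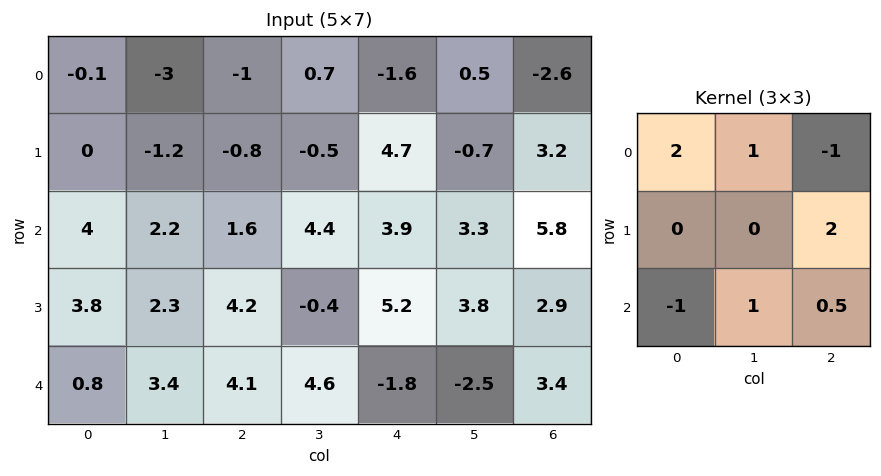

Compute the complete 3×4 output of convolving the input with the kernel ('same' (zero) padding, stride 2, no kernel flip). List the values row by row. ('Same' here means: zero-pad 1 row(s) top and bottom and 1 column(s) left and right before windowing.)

Output[0,0]: The receptive field on the zero-padded input at this output position is [0 0 0 / 0 -0.1 -3 / 0 0 -1.2]. Elementwise product with the kernel and sum: 0·2 + 0·1 + 0·-1 + -3·2 + 0·-1 + 0·1 + -1.2·0.5.

-6.6 1.55 5.85 3.9
10.55 7.8 18.5 0.9
8.3 18.4 -4.4 10.5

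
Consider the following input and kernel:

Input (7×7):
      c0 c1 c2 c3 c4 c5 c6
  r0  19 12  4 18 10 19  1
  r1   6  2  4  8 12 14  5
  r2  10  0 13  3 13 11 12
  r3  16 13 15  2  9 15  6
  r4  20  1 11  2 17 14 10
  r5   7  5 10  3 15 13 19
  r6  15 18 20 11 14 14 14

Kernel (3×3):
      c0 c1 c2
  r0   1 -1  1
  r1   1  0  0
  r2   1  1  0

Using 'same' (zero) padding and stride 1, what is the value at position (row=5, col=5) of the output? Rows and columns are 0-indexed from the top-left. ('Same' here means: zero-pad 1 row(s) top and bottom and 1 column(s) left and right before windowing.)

The receptive field on the zero-padded input at this output position is [17 14 10 / 15 13 19 / 14 14 14]. Elementwise product with the kernel and sum: 17·1 + 14·-1 + 10·1 + 15·1 + 14·1 + 14·1.

56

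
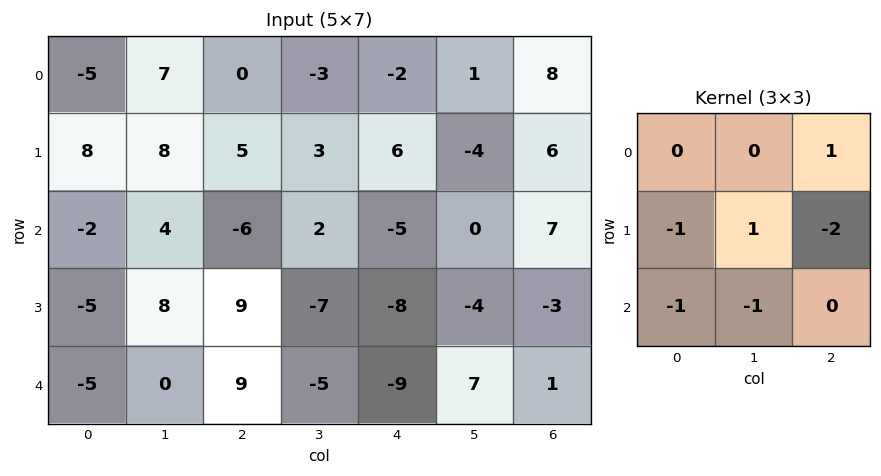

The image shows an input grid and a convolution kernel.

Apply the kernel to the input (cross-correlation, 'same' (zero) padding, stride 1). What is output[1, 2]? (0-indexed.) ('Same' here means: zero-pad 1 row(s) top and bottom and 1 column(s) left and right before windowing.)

The receptive field on the zero-padded input at this output position is [7 0 -3 / 8 5 3 / 4 -6 2]. Elementwise product with the kernel and sum: -3·1 + 8·-1 + 5·1 + 3·-2 + 4·-1 + -6·-1.

-10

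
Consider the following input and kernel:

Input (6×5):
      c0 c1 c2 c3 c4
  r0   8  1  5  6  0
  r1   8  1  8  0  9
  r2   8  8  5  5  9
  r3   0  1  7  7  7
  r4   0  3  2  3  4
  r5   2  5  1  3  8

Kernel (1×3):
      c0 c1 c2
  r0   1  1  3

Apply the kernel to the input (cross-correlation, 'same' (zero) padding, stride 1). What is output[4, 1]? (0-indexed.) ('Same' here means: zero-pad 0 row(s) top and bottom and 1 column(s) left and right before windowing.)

The receptive field on the zero-padded input at this output position is [0 3 2]. Elementwise product with the kernel and sum: 0·1 + 3·1 + 2·3.

9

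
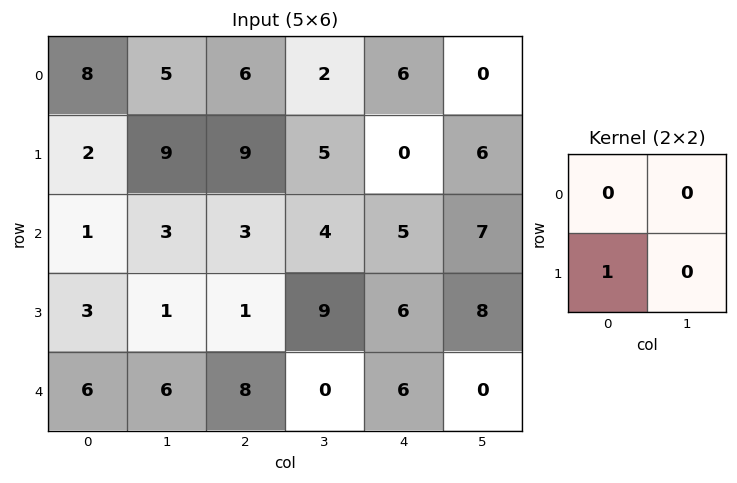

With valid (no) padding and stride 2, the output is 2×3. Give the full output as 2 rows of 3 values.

Output[0,0]: The receptive field on the input at this output position is [8 5 / 2 9]. Elementwise product with the kernel and sum: 2·1.
Output[0,1]: The receptive field on the input at this output position is [6 2 / 9 5]. Elementwise product with the kernel and sum: 9·1.

2 9 0
3 1 6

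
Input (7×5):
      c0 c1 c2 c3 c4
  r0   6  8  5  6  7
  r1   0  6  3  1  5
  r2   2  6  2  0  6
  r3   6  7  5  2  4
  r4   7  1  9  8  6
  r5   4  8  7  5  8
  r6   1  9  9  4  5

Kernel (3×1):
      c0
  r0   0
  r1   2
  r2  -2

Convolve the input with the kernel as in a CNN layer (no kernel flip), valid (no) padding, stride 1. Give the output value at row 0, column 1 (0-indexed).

The receptive field on the input at this output position is [8 / 6 / 6]. Elementwise product with the kernel and sum: 6·2 + 6·-2.

0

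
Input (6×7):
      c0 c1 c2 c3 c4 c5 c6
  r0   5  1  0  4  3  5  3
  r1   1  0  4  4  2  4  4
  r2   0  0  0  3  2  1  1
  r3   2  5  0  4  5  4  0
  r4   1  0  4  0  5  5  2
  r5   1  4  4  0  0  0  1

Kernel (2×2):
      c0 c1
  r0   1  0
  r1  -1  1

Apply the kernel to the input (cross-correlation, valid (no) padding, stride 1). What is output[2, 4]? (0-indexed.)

The receptive field on the input at this output position is [2 1 / 5 4]. Elementwise product with the kernel and sum: 2·1 + 5·-1 + 4·1.

1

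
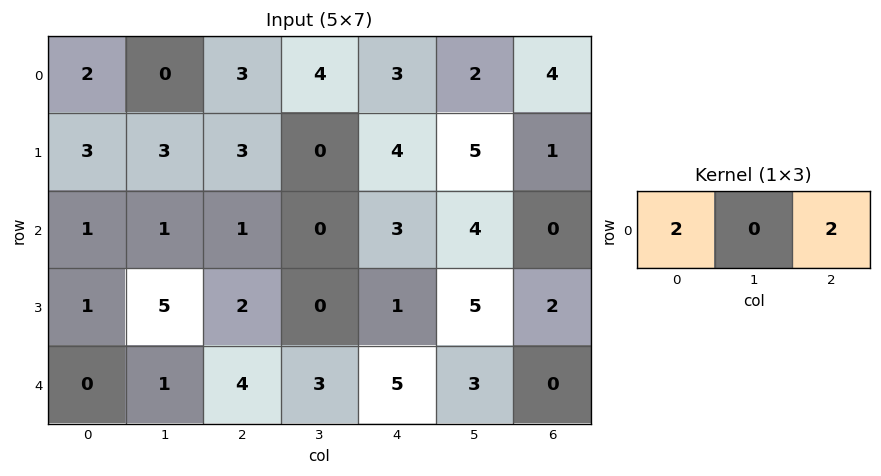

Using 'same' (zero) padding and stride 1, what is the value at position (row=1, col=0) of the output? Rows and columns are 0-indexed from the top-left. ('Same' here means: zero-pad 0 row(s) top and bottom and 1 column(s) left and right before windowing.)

The receptive field on the zero-padded input at this output position is [0 3 3]. Elementwise product with the kernel and sum: 0·2 + 3·2.

6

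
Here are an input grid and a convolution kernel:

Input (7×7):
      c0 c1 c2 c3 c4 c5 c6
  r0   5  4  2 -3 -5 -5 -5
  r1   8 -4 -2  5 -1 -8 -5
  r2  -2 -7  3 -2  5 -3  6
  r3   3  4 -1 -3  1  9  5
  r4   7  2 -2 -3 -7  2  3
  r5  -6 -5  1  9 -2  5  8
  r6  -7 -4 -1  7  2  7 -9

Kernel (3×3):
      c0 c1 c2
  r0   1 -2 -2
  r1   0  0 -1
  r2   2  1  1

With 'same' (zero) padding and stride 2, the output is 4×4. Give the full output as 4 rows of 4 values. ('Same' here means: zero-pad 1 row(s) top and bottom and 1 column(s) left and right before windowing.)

Output[0,0]: The receptive field on the zero-padded input at this output position is [0 0 0 / 0 5 4 / 0 8 -4]. Elementwise product with the kernel and sum: 0·1 + 0·-2 + 0·-2 + 4·-1 + 0·2 + 8·1 + -4·1.
Output[0,1]: The receptive field on the zero-padded input at this output position is [0 0 0 / 4 2 -3 / -4 -2 5]. Elementwise product with the kernel and sum: 0·1 + 0·-2 + 0·-2 + -3·-1 + -4·2 + -2·1 + 5·1.

0 -2 6 -21
6 -4 30 25
-27 15 -4 17
26 -32 -4 -11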